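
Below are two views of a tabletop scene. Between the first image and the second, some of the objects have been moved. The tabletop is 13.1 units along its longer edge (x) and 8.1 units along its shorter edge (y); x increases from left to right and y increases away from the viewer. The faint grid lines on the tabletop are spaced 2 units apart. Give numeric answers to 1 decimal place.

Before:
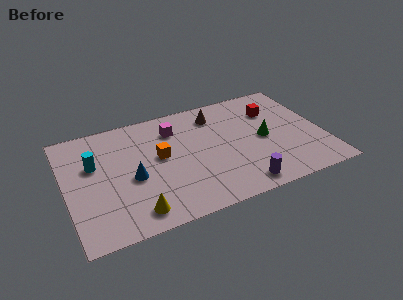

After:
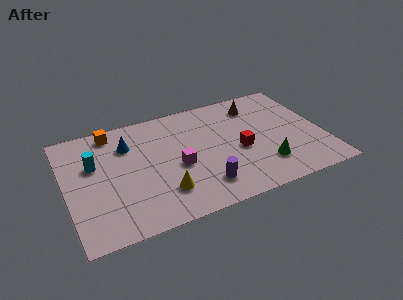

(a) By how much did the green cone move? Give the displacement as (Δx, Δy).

(-0.2, -1.9)

From the two frames, the green cone sits at roughly (10.1, 3.9) before and (9.9, 2.0) after.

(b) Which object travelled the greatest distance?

the orange cube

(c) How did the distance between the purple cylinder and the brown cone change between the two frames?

+0.3

Before: roughly 5.5 units apart; after: 5.8. That's 0.3 units further apart.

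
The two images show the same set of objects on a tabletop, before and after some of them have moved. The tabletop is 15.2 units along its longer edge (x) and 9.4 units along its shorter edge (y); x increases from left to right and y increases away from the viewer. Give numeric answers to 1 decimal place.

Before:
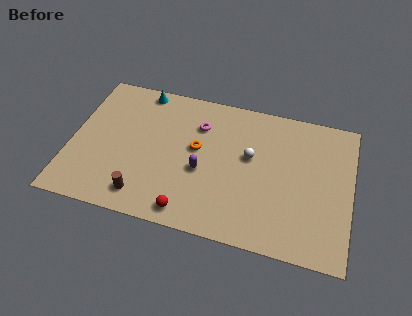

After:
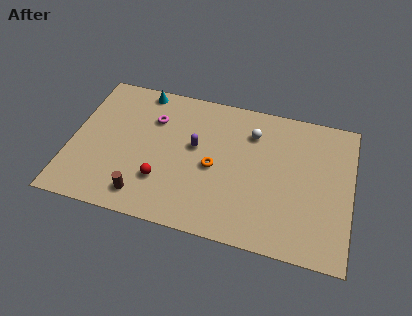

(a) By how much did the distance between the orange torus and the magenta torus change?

+2.6

Before: roughly 1.6 units apart; after: 4.2. That's 2.6 units further apart.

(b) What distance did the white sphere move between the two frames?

1.6

From (9.7, 5.5) to (9.7, 7.1), the white sphere covered √(0.0² + 1.6²) ≈ 1.6 units.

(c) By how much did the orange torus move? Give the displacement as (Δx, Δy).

(1.0, -1.0)

From the two frames, the orange torus sits at roughly (6.8, 5.3) before and (7.8, 4.3) after.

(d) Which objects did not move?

the brown cylinder and the cyan cone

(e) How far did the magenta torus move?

2.5

From (6.8, 6.9) to (4.3, 6.7), the magenta torus covered √(2.5² + 0.2²) ≈ 2.5 units.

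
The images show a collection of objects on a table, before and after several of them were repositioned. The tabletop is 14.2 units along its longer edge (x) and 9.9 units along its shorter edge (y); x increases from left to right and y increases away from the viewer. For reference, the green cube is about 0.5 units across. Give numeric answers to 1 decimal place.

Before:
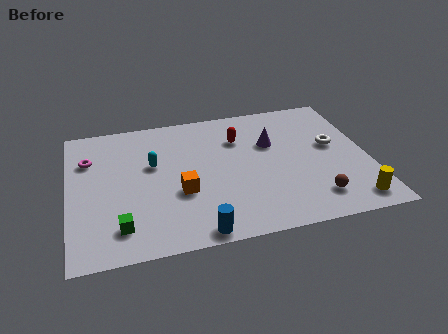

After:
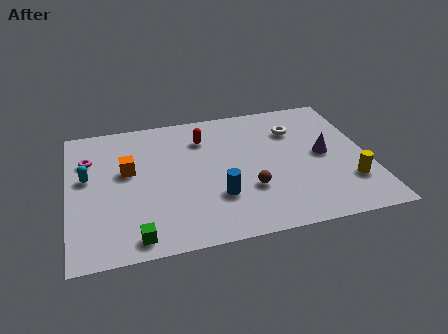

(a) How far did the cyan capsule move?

3.1

The cyan capsule moved from about (4.0, 6.0) to (0.9, 5.7), a distance of √(3.1² + 0.3²) ≈ 3.1.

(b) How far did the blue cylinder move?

2.5

The blue cylinder was near (5.8, 0.8) before and (6.9, 3.0) after, so it travelled √(1.1² + 2.2²) ≈ 2.5 units.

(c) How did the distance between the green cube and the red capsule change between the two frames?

-0.6

Before: roughly 7.9 units apart; after: 7.3. That's 0.6 units closer together.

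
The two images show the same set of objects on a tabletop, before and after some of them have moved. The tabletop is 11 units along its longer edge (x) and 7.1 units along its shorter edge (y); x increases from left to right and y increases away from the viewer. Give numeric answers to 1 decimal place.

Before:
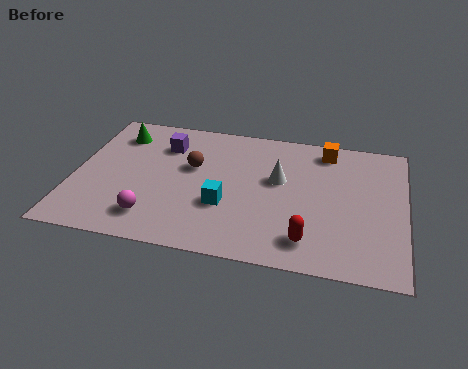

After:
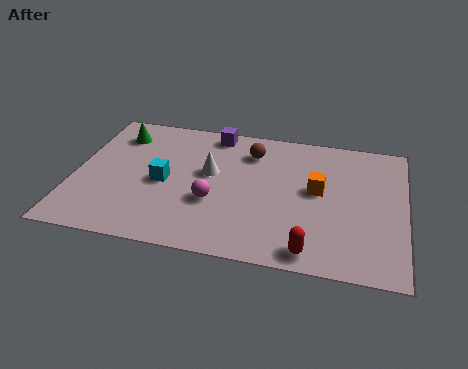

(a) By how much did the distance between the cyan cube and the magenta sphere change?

-0.7

They were about 2.5 units apart before and 1.8 after — 0.7 units closer together.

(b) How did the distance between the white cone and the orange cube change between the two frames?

+1.2

The distance was about 2.4 in the first image and 3.6 in the second, so they moved 1.2 units further apart.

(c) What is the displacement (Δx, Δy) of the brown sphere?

(1.9, 1.2)

The brown sphere was at about (3.9, 4.3) and moved to about (5.8, 5.5).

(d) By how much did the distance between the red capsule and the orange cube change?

-1.7

They were about 4.8 units apart before and 3.1 after — 1.7 units closer together.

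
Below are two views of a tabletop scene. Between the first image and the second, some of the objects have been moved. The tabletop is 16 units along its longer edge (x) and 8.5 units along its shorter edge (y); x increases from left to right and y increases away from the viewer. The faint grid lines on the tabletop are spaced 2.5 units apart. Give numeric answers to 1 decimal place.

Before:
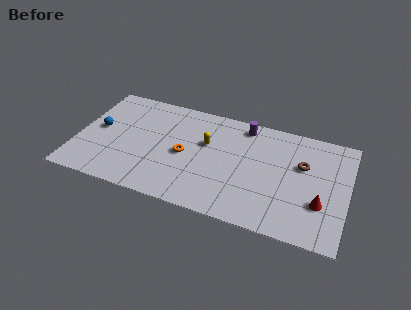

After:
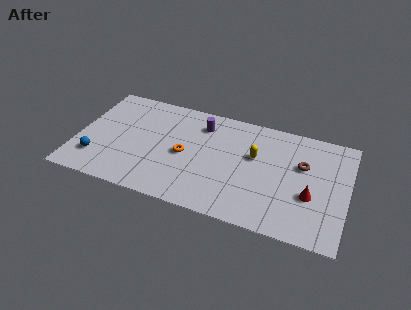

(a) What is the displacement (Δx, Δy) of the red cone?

(-0.6, 0.4)

The red cone started near (14.5, 2.8) and ended near (13.9, 3.2).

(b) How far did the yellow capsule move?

2.9

The yellow capsule was near (7.6, 5.3) before and (10.5, 5.2) after, so it travelled √(2.9² + 0.1²) ≈ 2.9 units.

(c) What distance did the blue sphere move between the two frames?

2.4

From (1.2, 4.5) to (1.3, 2.1), the blue sphere covered √(0.1² + 2.4²) ≈ 2.4 units.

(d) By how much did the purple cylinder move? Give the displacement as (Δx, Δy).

(-2.5, -0.7)

The purple cylinder started near (9.7, 7.4) and ended near (7.2, 6.7).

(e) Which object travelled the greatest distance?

the yellow capsule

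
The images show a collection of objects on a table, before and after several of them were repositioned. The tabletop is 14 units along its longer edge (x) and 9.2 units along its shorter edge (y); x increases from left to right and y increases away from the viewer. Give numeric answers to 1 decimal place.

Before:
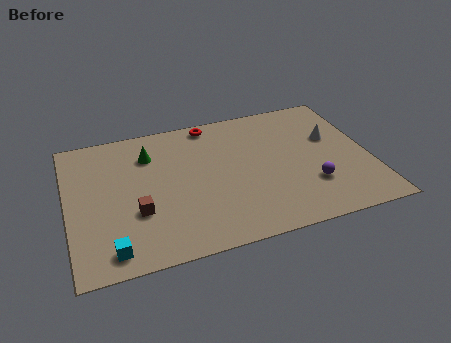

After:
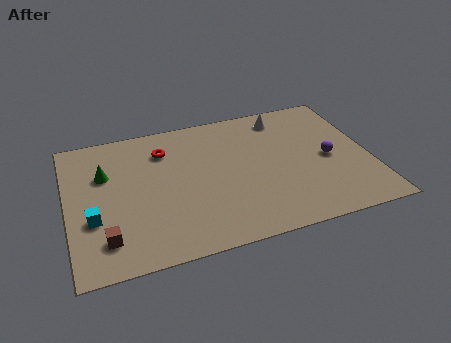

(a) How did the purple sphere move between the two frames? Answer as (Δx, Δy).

(1.0, 1.6)

From the two frames, the purple sphere sits at roughly (11.1, 2.7) before and (12.1, 4.3) after.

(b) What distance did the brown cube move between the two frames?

2.0

The brown cube moved from about (3.1, 3.2) to (1.6, 1.9), a distance of √(1.5² + 1.3²) ≈ 2.0.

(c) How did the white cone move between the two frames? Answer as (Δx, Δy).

(-2.1, 2.1)

From the two frames, the white cone sits at roughly (12.4, 5.7) before and (10.3, 7.8) after.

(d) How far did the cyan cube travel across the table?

2.2

The cyan cube moved from about (1.8, 1.2) to (1.1, 3.3), a distance of √(0.7² + 2.1²) ≈ 2.2.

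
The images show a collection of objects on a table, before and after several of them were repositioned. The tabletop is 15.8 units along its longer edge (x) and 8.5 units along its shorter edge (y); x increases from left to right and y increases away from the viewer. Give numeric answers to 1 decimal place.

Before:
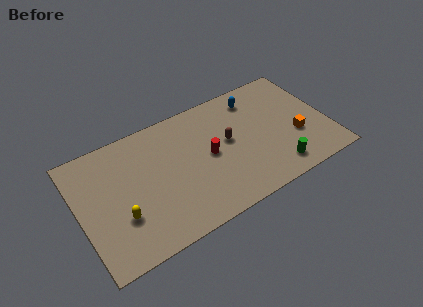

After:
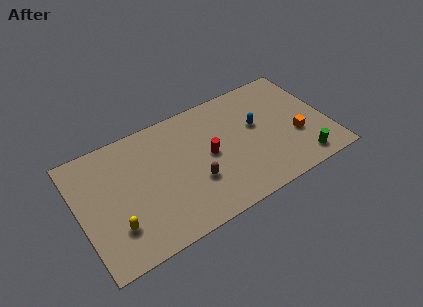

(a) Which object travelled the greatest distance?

the brown capsule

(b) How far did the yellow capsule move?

0.6

The yellow capsule moved from about (2.4, 2.8) to (2.0, 2.3), a distance of √(0.4² + 0.5²) ≈ 0.6.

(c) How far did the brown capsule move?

3.0

From (9.5, 4.7) to (7.1, 2.9), the brown capsule covered √(2.4² + 1.8²) ≈ 3.0 units.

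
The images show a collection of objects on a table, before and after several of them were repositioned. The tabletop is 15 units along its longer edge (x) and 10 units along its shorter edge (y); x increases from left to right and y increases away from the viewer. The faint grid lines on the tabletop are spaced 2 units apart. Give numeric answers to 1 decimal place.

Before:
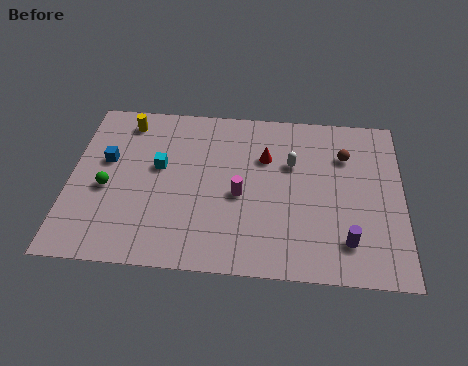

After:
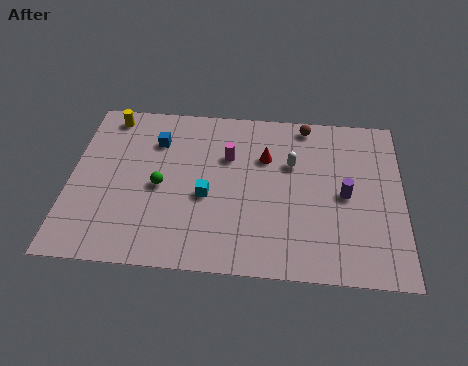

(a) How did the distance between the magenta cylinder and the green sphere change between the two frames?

-2.3

Before: roughly 6.0 units apart; after: 3.7. That's 2.3 units closer together.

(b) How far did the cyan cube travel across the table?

2.7

The cyan cube was near (4.0, 5.8) before and (6.2, 4.2) after, so it travelled √(2.2² + 1.6²) ≈ 2.7 units.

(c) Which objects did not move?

the red cone and the white capsule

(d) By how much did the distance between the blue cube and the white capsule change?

-2.1

Before: roughly 8.4 units apart; after: 6.3. That's 2.1 units closer together.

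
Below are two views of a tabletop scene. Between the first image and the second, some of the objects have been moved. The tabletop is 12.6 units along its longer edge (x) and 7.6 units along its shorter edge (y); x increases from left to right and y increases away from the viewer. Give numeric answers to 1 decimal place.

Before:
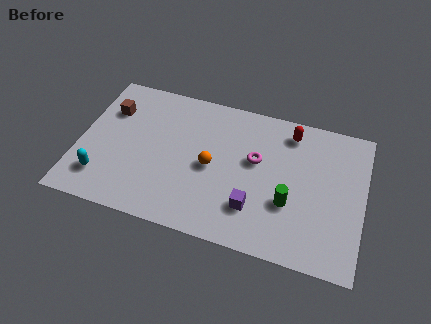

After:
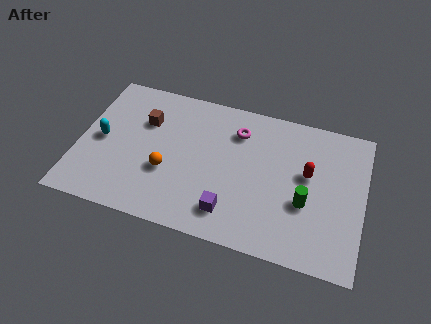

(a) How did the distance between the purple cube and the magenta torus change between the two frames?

+1.8

The distance was about 2.5 in the first image and 4.3 in the second, so they moved 1.8 units further apart.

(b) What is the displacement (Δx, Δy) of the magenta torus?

(-0.9, 1.3)

The magenta torus was at about (7.8, 4.5) and moved to about (6.9, 5.8).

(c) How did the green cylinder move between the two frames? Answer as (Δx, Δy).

(0.7, 0.2)

The green cylinder started near (9.4, 2.7) and ended near (10.1, 2.9).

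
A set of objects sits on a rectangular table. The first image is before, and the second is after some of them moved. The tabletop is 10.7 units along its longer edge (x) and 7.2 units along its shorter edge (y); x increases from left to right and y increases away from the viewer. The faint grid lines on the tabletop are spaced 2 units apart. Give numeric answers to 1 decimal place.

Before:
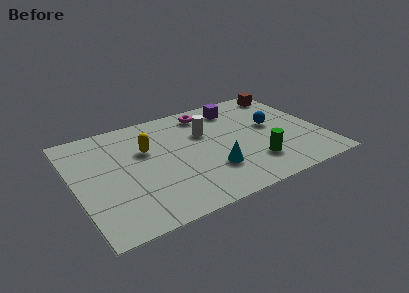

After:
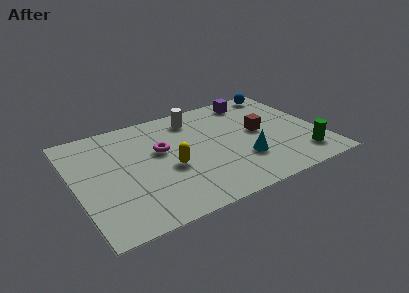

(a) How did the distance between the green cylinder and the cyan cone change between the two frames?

+0.8

Before: roughly 1.8 units apart; after: 2.6. That's 0.8 units further apart.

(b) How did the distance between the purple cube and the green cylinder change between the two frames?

+0.9

They were about 4.1 units apart before and 5.0 after — 0.9 units further apart.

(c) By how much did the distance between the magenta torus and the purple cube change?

+3.5

The distance was about 1.3 in the first image and 4.8 in the second, so they moved 3.5 units further apart.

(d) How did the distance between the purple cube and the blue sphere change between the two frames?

-0.9

The distance was about 2.3 in the first image and 1.4 in the second, so they moved 0.9 units closer together.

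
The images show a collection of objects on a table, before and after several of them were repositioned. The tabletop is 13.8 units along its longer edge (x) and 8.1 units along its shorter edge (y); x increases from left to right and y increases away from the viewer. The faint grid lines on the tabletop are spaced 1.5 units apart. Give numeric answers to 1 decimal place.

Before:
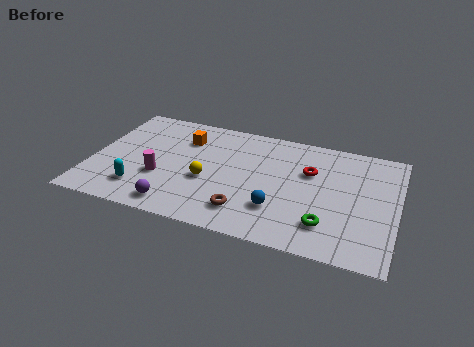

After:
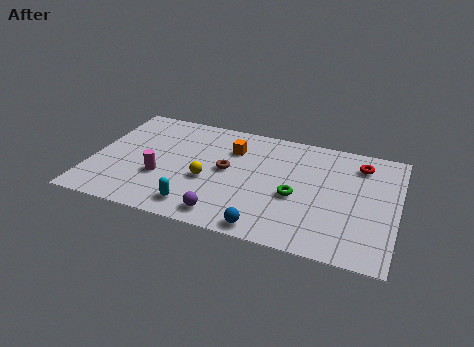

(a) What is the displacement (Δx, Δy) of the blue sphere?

(-0.4, -1.5)

The blue sphere was at about (8.6, 2.3) and moved to about (8.2, 0.8).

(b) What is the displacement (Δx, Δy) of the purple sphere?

(2.2, 0.0)

The purple sphere started near (4.1, 1.1) and ended near (6.3, 1.1).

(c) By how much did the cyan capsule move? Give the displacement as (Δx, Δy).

(2.6, -0.5)

From the two frames, the cyan capsule sits at roughly (2.4, 1.8) before and (5.0, 1.3) after.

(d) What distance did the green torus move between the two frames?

2.1

The green torus was near (10.8, 1.9) before and (9.3, 3.4) after, so it travelled √(1.5² + 1.5²) ≈ 2.1 units.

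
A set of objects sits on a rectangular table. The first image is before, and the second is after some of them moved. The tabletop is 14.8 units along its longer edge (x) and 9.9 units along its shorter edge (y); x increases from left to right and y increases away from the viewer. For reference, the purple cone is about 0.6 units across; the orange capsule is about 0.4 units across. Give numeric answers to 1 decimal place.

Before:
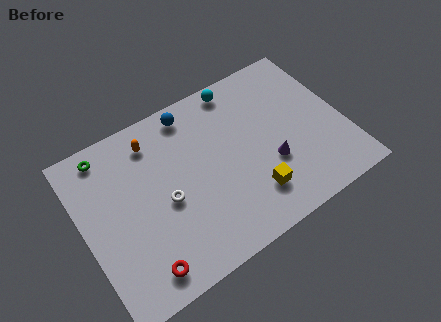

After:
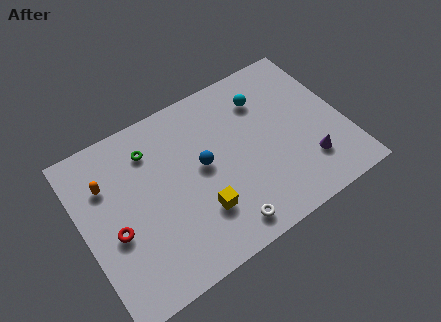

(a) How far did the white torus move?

4.2

From (4.5, 4.4) to (7.3, 1.3), the white torus covered √(2.8² + 3.1²) ≈ 4.2 units.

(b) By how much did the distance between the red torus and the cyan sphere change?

-0.5

They were about 10.2 units apart before and 9.7 after — 0.5 units closer together.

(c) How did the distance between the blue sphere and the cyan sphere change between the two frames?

+1.7

The distance was about 2.8 in the first image and 4.5 in the second, so they moved 1.7 units further apart.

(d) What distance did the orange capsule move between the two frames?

3.0

The orange capsule moved from about (4.4, 8.1) to (1.6, 7.0), a distance of √(2.8² + 1.1²) ≈ 3.0.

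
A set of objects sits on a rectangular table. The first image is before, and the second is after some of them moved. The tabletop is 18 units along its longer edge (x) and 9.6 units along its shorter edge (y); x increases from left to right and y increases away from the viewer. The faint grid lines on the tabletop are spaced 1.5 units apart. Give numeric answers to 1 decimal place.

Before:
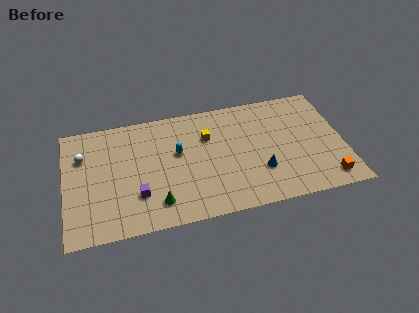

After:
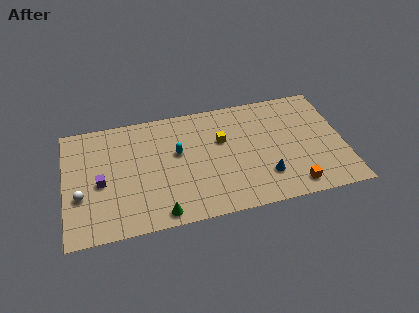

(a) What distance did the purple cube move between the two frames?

2.7

From (4.6, 2.8) to (2.3, 4.3), the purple cube covered √(2.3² + 1.5²) ≈ 2.7 units.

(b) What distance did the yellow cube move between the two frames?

1.0

The yellow cube moved from about (9.3, 6.6) to (10.2, 6.1), a distance of √(0.9² + 0.5²) ≈ 1.0.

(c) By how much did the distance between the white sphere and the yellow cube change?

+1.5

Before: roughly 8.1 units apart; after: 9.6. That's 1.5 units further apart.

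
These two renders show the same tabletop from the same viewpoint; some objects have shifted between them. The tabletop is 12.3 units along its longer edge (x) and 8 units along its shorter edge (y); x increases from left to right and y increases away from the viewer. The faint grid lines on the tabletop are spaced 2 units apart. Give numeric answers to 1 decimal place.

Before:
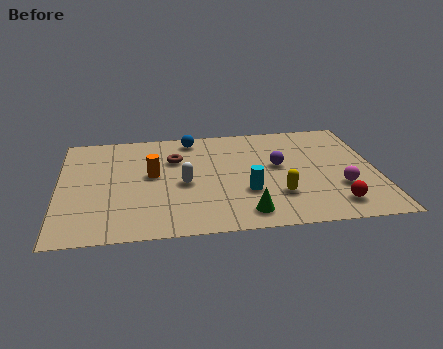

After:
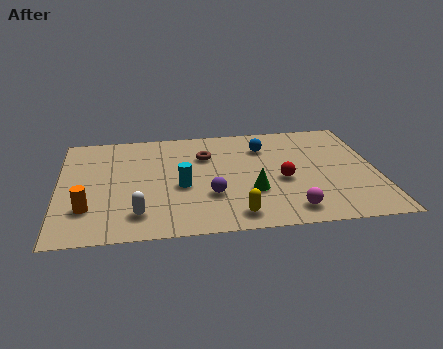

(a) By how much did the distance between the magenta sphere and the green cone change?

-1.9

Before: roughly 4.0 units apart; after: 2.1. That's 1.9 units closer together.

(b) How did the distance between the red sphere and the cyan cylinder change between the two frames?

+0.4

They were about 3.5 units apart before and 3.9 after — 0.4 units further apart.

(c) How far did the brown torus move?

1.2

The brown torus was near (4.5, 5.5) before and (5.7, 5.6) after, so it travelled √(1.2² + 0.1²) ≈ 1.2 units.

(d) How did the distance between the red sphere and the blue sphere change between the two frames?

-5.0

The distance was about 7.7 in the first image and 2.7 in the second, so they moved 5.0 units closer together.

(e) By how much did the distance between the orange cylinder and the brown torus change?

+4.3

Before: roughly 1.4 units apart; after: 5.7. That's 4.3 units further apart.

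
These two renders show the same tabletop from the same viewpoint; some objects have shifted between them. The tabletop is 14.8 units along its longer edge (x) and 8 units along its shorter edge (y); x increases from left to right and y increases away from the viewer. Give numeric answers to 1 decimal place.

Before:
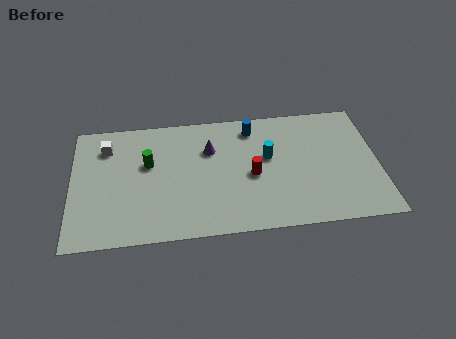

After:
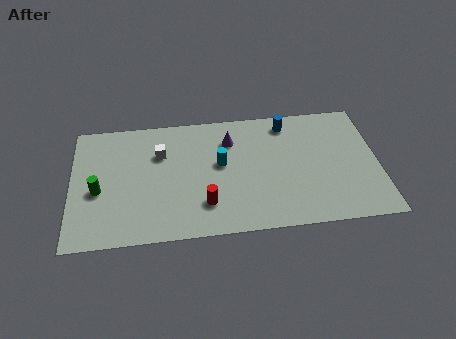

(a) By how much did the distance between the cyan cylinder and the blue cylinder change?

+1.9

Before: roughly 2.1 units apart; after: 4.0. That's 1.9 units further apart.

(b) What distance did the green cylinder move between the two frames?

2.8

The green cylinder was near (3.7, 4.9) before and (1.3, 3.4) after, so it travelled √(2.4² + 1.5²) ≈ 2.8 units.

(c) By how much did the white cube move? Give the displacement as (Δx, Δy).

(2.6, -0.7)

The white cube started near (1.7, 6.2) and ended near (4.3, 5.5).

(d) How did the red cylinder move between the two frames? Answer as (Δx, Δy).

(-2.3, -1.6)

The red cylinder was at about (8.7, 3.6) and moved to about (6.4, 2.0).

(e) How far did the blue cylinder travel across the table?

1.7

From (8.8, 6.7) to (10.5, 6.8), the blue cylinder covered √(1.7² + 0.1²) ≈ 1.7 units.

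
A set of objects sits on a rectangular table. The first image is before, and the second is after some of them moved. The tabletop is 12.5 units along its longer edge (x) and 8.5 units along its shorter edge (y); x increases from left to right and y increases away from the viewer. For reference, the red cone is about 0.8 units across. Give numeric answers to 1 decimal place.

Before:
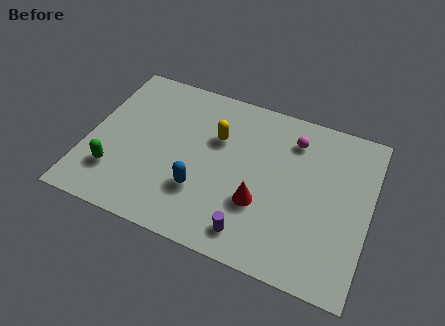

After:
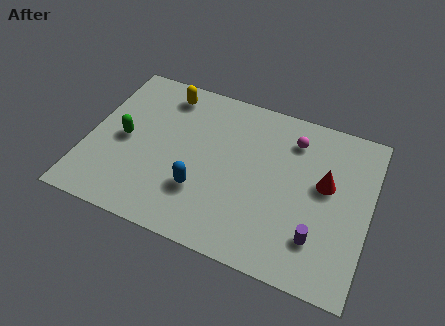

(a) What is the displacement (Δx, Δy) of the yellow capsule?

(-2.5, 1.6)

From the two frames, the yellow capsule sits at roughly (5.6, 5.6) before and (3.1, 7.2) after.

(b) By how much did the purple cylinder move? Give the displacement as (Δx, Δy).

(2.8, 0.8)

The purple cylinder started near (7.6, 1.3) and ended near (10.4, 2.1).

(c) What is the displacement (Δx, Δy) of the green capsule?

(0.2, 1.9)

The green capsule was at about (1.4, 2.2) and moved to about (1.6, 4.1).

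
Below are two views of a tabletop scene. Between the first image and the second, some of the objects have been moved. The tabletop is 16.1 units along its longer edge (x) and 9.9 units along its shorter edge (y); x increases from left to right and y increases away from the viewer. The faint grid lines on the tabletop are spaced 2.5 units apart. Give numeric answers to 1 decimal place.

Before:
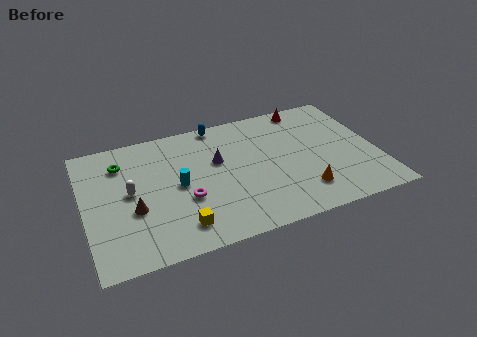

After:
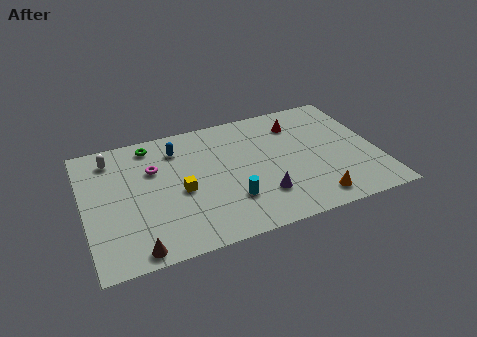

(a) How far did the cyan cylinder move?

3.4

The cyan cylinder was near (5.1, 4.9) before and (7.8, 2.8) after, so it travelled √(2.7² + 2.1²) ≈ 3.4 units.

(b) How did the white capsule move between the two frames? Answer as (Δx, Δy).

(-0.8, 3.0)

From the two frames, the white capsule sits at roughly (2.5, 5.2) before and (1.7, 8.2) after.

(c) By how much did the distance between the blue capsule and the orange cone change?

+1.4

The distance was about 8.0 in the first image and 9.4 in the second, so they moved 1.4 units further apart.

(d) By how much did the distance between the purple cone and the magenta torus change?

+3.8

The distance was about 3.1 in the first image and 6.9 in the second, so they moved 3.8 units further apart.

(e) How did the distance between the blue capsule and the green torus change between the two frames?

-4.1

The distance was about 5.7 in the first image and 1.6 in the second, so they moved 4.1 units closer together.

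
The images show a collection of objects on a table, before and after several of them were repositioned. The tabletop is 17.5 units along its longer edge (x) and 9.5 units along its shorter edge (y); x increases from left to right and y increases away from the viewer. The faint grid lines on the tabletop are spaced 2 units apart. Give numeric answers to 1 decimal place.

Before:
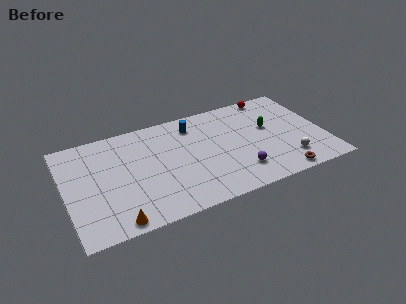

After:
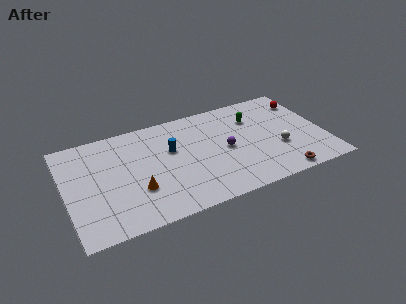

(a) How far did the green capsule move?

1.6

From (13.9, 5.6) to (13.0, 6.9), the green capsule covered √(0.9² + 1.3²) ≈ 1.6 units.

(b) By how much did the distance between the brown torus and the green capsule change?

+1.4

They were about 4.7 units apart before and 6.1 after — 1.4 units further apart.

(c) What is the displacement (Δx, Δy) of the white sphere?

(-0.5, 1.3)

The white sphere was at about (14.8, 2.1) and moved to about (14.3, 3.4).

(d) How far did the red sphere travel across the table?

2.5

The red sphere was near (14.5, 8.7) before and (16.6, 7.4) after, so it travelled √(2.1² + 1.3²) ≈ 2.5 units.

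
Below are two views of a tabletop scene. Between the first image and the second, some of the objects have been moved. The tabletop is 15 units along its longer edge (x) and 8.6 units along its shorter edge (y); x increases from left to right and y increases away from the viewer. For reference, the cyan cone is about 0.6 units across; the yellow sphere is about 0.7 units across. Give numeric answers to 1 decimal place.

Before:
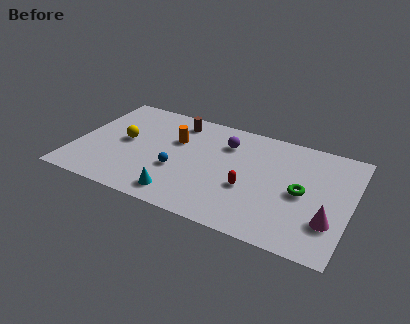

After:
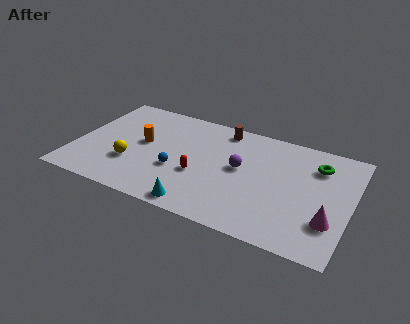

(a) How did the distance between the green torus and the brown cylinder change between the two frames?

-2.4

They were about 7.8 units apart before and 5.4 after — 2.4 units closer together.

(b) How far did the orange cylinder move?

1.9

From (5.3, 5.6) to (3.6, 4.7), the orange cylinder covered √(1.7² + 0.9²) ≈ 1.9 units.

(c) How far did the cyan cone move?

1.2

The cyan cone was near (6.1, 1.3) before and (7.2, 0.9) after, so it travelled √(1.1² + 0.4²) ≈ 1.2 units.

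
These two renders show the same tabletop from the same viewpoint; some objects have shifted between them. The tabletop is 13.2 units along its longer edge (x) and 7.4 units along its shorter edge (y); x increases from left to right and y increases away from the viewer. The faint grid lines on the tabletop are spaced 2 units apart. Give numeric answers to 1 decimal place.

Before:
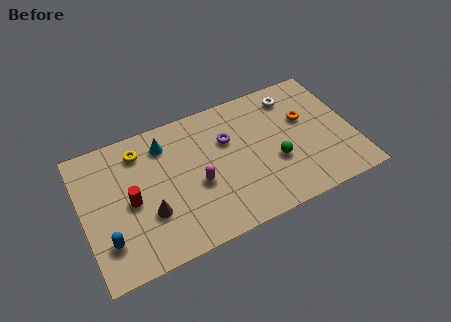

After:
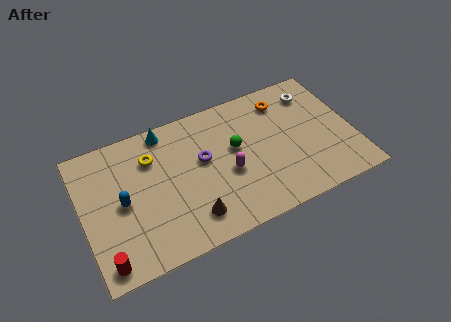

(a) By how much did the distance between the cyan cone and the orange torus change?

-1.1

Before: roughly 6.9 units apart; after: 5.8. That's 1.1 units closer together.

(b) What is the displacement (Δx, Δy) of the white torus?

(1.0, -0.2)

From the two frames, the white torus sits at roughly (10.6, 6.1) before and (11.6, 5.9) after.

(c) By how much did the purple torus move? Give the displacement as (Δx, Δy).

(-1.3, -0.6)

The purple torus was at about (7.2, 4.9) and moved to about (5.9, 4.3).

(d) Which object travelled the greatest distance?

the red cylinder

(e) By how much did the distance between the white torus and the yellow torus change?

+0.5

Before: roughly 7.6 units apart; after: 8.1. That's 0.5 units further apart.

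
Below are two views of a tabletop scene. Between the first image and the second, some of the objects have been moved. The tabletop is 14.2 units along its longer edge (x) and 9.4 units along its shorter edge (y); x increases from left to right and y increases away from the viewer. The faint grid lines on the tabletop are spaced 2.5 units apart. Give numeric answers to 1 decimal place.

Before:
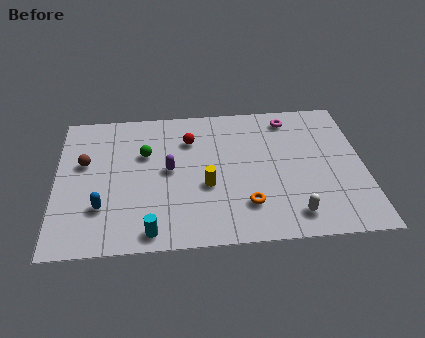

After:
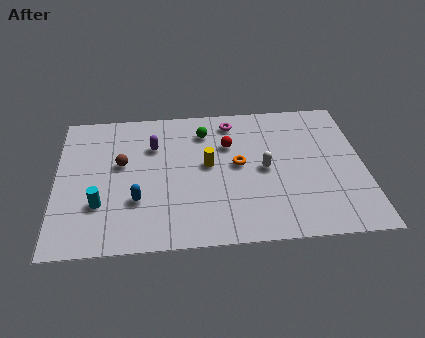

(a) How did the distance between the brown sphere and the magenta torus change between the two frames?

-4.1

They were about 9.9 units apart before and 5.8 after — 4.1 units closer together.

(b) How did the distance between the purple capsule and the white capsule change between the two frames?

-1.1

The distance was about 6.6 in the first image and 5.5 in the second, so they moved 1.1 units closer together.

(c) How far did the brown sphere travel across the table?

1.7

The brown sphere moved from about (1.3, 5.7) to (3.0, 5.5), a distance of √(1.7² + 0.2²) ≈ 1.7.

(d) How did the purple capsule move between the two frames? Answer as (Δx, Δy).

(-0.7, 1.7)

The purple capsule was at about (5.2, 4.9) and moved to about (4.5, 6.6).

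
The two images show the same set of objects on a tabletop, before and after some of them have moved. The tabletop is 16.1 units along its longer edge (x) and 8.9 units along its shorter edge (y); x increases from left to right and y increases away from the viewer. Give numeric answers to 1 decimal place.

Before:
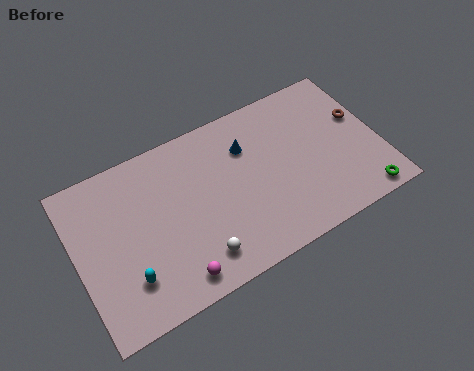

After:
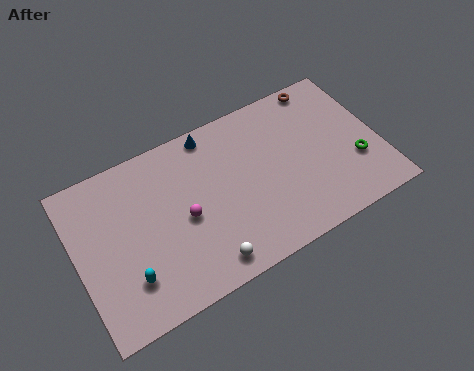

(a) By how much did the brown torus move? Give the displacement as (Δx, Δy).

(-1.6, 2.7)

The brown torus started near (15.3, 5.4) and ended near (13.7, 8.1).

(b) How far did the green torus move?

2.1

The green torus moved from about (14.7, 0.9) to (14.7, 3.0), a distance of √(0.0² + 2.1²) ≈ 2.1.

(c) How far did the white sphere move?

0.6

The white sphere moved from about (6.0, 1.7) to (6.3, 1.2), a distance of √(0.3² + 0.5²) ≈ 0.6.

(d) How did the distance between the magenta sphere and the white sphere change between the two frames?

+1.6

Before: roughly 1.4 units apart; after: 3.0. That's 1.6 units further apart.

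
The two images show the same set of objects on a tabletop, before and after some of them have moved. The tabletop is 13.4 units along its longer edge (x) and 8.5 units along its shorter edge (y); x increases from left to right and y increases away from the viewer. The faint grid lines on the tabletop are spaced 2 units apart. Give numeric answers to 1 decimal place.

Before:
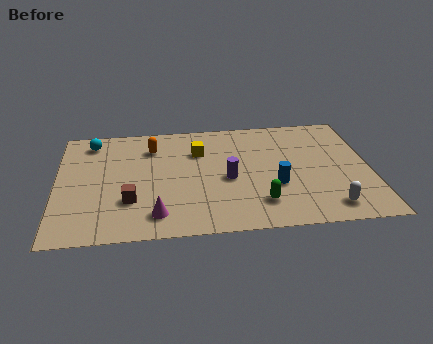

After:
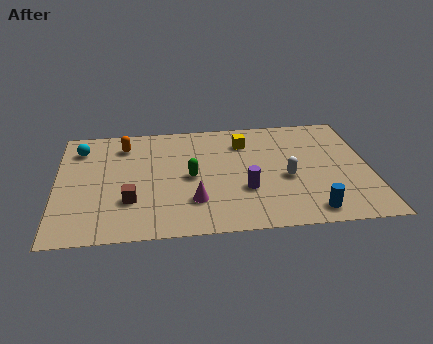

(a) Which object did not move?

the brown cube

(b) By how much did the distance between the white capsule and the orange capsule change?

-1.4

They were about 9.0 units apart before and 7.6 after — 1.4 units closer together.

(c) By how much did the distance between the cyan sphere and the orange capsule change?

-0.8

Before: roughly 2.7 units apart; after: 1.9. That's 0.8 units closer together.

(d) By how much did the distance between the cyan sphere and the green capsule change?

-3.5

The distance was about 8.9 in the first image and 5.4 in the second, so they moved 3.5 units closer together.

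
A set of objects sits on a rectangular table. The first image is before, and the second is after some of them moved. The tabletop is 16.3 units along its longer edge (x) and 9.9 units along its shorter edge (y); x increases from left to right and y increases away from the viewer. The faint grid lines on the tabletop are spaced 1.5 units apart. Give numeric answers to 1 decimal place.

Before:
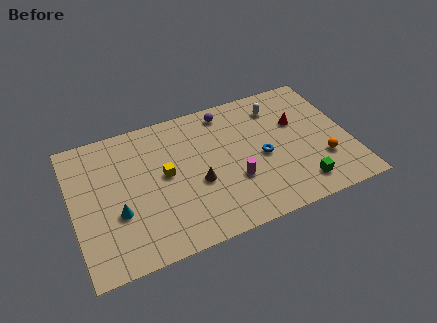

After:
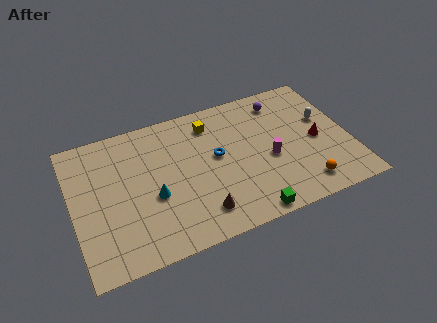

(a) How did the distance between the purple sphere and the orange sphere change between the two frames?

-1.0

Before: roughly 7.6 units apart; after: 6.6. That's 1.0 units closer together.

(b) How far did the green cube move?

3.3

From (13.0, 1.7) to (9.8, 0.8), the green cube covered √(3.2² + 0.9²) ≈ 3.3 units.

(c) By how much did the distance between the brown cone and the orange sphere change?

-1.3

The distance was about 7.4 in the first image and 6.1 in the second, so they moved 1.3 units closer together.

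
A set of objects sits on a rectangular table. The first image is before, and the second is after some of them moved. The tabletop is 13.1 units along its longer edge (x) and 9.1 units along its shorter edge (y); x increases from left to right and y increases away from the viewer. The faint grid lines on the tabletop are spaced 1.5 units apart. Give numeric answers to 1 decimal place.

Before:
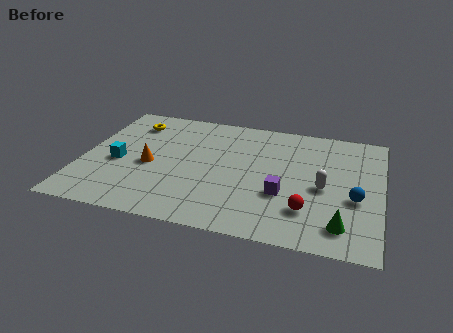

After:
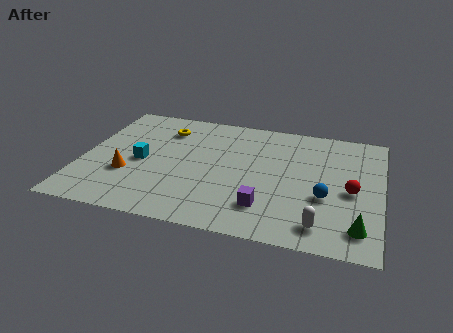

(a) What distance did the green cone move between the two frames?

0.7

The green cone moved from about (11.5, 1.6) to (12.2, 1.6), a distance of √(0.7² + 0.0²) ≈ 0.7.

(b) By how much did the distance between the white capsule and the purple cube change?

+0.6

Before: roughly 1.9 units apart; after: 2.5. That's 0.6 units further apart.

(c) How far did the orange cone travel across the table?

1.3

The orange cone moved from about (3.0, 4.0) to (2.1, 3.1), a distance of √(0.9² + 0.9²) ≈ 1.3.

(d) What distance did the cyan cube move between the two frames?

1.0

From (1.6, 3.9) to (2.6, 4.2), the cyan cube covered √(1.0² + 0.3²) ≈ 1.0 units.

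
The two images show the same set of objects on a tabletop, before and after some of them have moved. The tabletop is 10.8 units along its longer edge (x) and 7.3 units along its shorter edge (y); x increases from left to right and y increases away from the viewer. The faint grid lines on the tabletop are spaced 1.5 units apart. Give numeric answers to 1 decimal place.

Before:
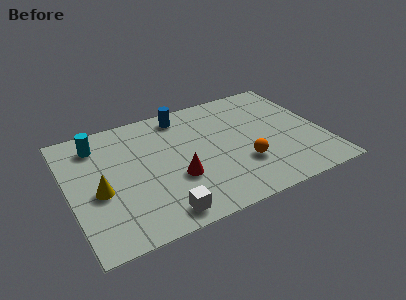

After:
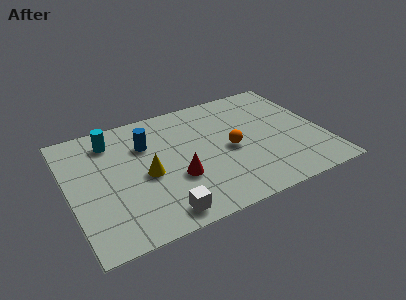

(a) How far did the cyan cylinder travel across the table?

0.6

The cyan cylinder was near (1.4, 5.9) before and (2.0, 5.9) after, so it travelled √(0.6² + 0.0²) ≈ 0.6 units.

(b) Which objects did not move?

the white cube and the red cone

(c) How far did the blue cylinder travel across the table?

2.1

From (5.1, 6.3) to (3.4, 5.1), the blue cylinder covered √(1.7² + 1.2²) ≈ 2.1 units.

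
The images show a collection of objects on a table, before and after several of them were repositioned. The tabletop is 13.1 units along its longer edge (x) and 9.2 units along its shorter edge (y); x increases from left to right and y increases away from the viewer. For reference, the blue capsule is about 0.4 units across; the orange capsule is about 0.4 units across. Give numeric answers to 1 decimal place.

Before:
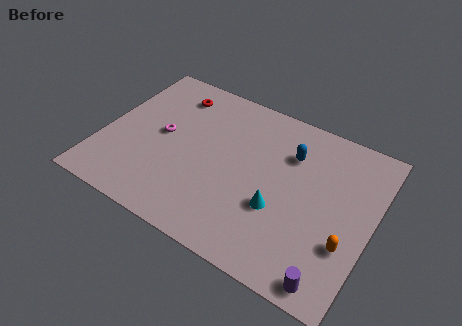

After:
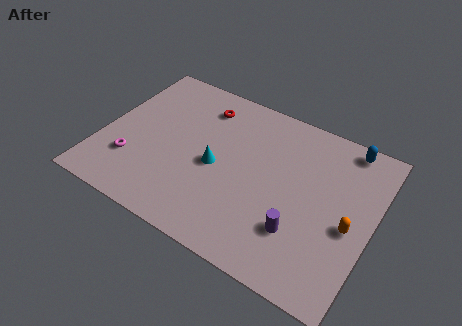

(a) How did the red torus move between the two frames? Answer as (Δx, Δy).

(1.5, -0.1)

The red torus started near (2.9, 7.5) and ended near (4.4, 7.4).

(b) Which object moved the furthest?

the cyan cone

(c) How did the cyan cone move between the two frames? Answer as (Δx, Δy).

(-3.2, 0.9)

The cyan cone started near (8.8, 3.3) and ended near (5.6, 4.2).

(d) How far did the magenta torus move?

2.5

From (2.8, 4.8) to (1.7, 2.6), the magenta torus covered √(1.1² + 2.2²) ≈ 2.5 units.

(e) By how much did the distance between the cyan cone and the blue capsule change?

+3.8

The distance was about 3.3 in the first image and 7.1 in the second, so they moved 3.8 units further apart.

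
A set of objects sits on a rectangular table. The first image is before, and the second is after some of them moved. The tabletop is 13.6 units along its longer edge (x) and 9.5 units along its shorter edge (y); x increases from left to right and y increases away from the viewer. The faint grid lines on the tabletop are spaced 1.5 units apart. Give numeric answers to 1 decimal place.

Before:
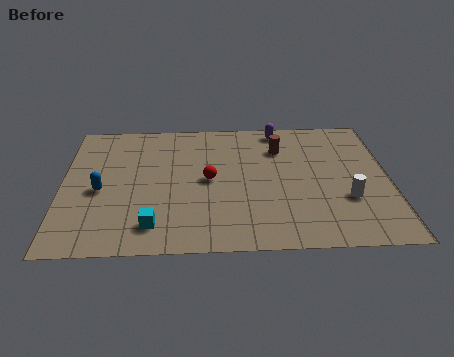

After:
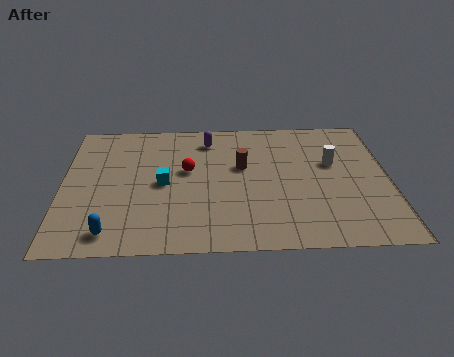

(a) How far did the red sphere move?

1.1

The red sphere was near (6.1, 4.8) before and (5.2, 5.5) after, so it travelled √(0.9² + 0.7²) ≈ 1.1 units.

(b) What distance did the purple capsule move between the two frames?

3.1

The purple capsule moved from about (9.1, 8.5) to (6.1, 7.8), a distance of √(3.0² + 0.7²) ≈ 3.1.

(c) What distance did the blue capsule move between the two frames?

2.9

The blue capsule was near (1.6, 4.2) before and (2.1, 1.3) after, so it travelled √(0.5² + 2.9²) ≈ 2.9 units.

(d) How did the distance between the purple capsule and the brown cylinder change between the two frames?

+1.0

The distance was about 1.5 in the first image and 2.5 in the second, so they moved 1.0 units further apart.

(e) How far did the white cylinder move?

2.6

From (11.8, 3.2) to (11.3, 5.8), the white cylinder covered √(0.5² + 2.6²) ≈ 2.6 units.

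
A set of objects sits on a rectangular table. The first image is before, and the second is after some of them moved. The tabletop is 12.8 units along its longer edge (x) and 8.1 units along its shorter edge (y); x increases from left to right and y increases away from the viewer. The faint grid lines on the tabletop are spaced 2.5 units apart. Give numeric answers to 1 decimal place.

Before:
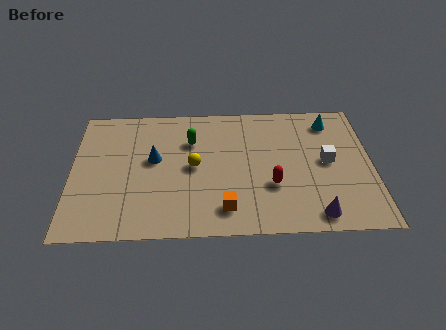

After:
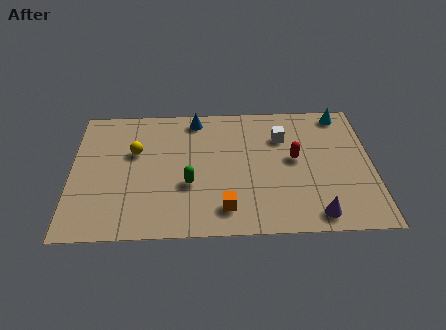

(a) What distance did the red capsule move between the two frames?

1.9

From (8.5, 2.8) to (9.5, 4.4), the red capsule covered √(1.0² + 1.6²) ≈ 1.9 units.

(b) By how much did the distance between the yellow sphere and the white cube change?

+0.6

They were about 5.7 units apart before and 6.3 after — 0.6 units further apart.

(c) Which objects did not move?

the orange cube and the purple cone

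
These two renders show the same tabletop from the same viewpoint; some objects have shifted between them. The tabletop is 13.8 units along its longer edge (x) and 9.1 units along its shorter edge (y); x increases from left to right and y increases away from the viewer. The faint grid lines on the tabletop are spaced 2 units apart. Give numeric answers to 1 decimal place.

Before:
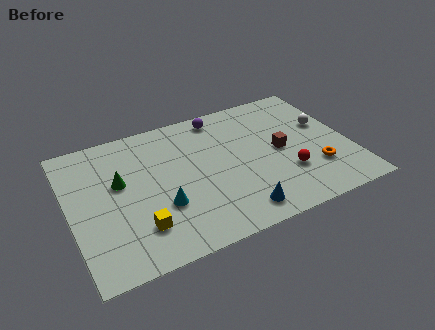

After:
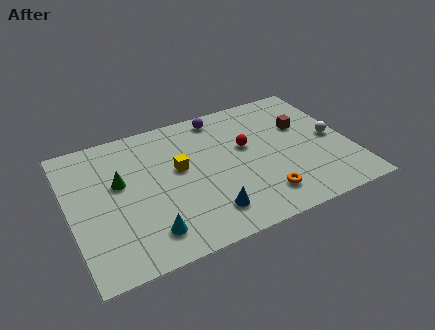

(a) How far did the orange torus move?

2.9

The orange torus moved from about (11.9, 2.6) to (9.1, 1.8), a distance of √(2.8² + 0.8²) ≈ 2.9.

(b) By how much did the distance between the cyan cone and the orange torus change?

-2.0

Before: roughly 7.6 units apart; after: 5.6. That's 2.0 units closer together.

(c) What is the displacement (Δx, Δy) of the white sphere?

(0.2, -1.1)

The white sphere was at about (12.8, 5.5) and moved to about (13.0, 4.4).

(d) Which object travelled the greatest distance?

the yellow cube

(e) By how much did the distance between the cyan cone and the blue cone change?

-1.0

They were about 3.9 units apart before and 2.9 after — 1.0 units closer together.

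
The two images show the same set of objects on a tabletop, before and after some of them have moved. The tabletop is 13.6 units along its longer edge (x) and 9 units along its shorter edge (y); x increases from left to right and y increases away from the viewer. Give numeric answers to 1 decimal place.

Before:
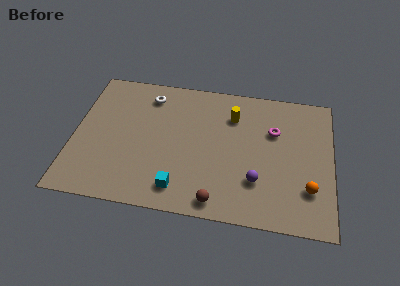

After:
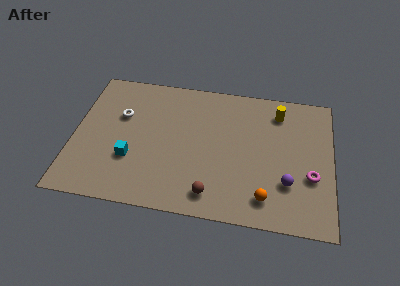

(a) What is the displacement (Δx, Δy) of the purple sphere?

(1.6, 0.1)

The purple sphere started near (9.7, 2.6) and ended near (11.3, 2.7).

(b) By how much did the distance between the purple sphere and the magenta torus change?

-2.2

Before: roughly 3.5 units apart; after: 1.3. That's 2.2 units closer together.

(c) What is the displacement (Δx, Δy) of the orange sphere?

(-2.2, -0.9)

From the two frames, the orange sphere sits at roughly (12.4, 2.5) before and (10.2, 1.6) after.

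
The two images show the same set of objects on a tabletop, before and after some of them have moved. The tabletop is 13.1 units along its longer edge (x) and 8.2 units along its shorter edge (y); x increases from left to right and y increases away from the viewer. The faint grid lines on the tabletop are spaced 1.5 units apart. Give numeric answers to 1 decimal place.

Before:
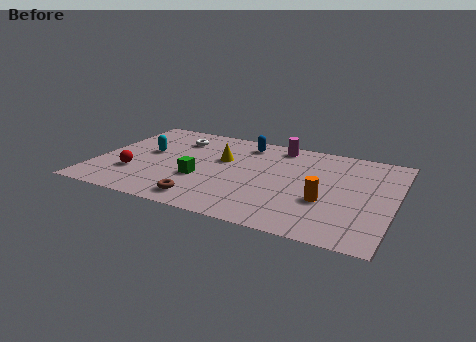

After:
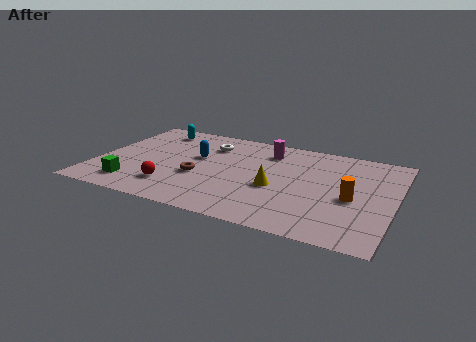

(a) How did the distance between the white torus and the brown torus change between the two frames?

-2.4

They were about 5.4 units apart before and 3.0 after — 2.4 units closer together.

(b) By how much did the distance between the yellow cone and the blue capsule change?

+2.0

They were about 2.0 units apart before and 4.0 after — 2.0 units further apart.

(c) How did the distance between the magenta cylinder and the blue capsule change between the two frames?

+1.9

The distance was about 1.5 in the first image and 3.4 in the second, so they moved 1.9 units further apart.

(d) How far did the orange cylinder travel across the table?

1.3

The orange cylinder was near (10.2, 3.0) before and (11.3, 3.6) after, so it travelled √(1.1² + 0.6²) ≈ 1.3 units.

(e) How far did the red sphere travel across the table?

1.9

The red sphere moved from about (1.8, 2.5) to (3.6, 1.9), a distance of √(1.8² + 0.6²) ≈ 1.9.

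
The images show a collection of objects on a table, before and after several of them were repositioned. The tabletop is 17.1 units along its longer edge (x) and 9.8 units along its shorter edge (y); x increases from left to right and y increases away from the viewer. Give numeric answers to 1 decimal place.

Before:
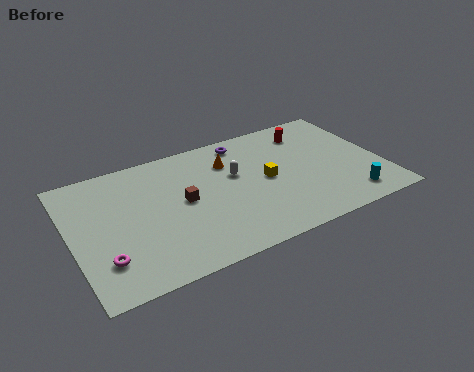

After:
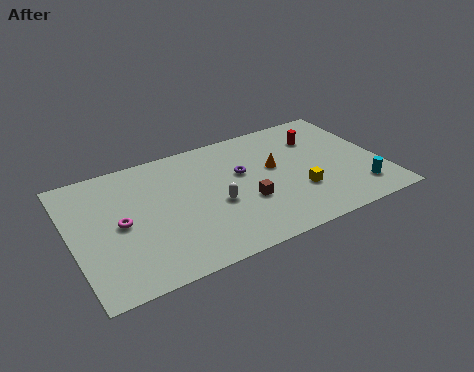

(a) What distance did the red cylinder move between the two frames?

0.8

The red cylinder moved from about (13.6, 7.9) to (14.0, 7.2), a distance of √(0.4² + 0.7²) ≈ 0.8.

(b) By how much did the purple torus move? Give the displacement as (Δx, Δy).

(-0.4, -2.5)

The purple torus started near (9.9, 8.5) and ended near (9.5, 6.0).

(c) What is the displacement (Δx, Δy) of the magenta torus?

(1.1, 2.3)

From the two frames, the magenta torus sits at roughly (1.5, 2.5) before and (2.6, 4.8) after.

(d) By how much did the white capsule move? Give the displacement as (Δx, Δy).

(-1.3, -1.9)

From the two frames, the white capsule sits at roughly (9.1, 6.0) before and (7.8, 4.1) after.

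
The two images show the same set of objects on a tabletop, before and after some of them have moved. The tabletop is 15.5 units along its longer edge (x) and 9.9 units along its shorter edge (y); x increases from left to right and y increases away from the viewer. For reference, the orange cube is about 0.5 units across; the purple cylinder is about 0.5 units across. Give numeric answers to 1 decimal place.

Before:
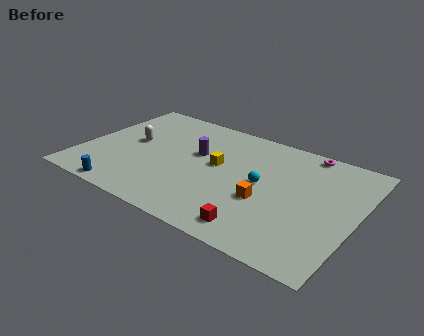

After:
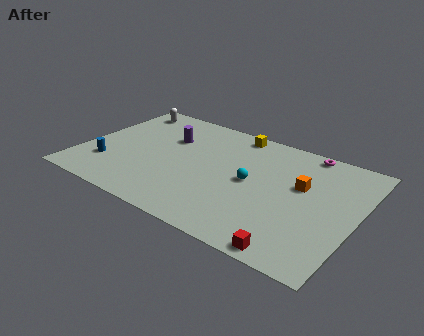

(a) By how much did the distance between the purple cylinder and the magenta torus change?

+1.4

The distance was about 6.6 in the first image and 8.0 in the second, so they moved 1.4 units further apart.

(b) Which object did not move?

the magenta torus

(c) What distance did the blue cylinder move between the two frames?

2.4

The blue cylinder was near (3.1, 0.8) before and (1.7, 2.7) after, so it travelled √(1.4² + 1.9²) ≈ 2.4 units.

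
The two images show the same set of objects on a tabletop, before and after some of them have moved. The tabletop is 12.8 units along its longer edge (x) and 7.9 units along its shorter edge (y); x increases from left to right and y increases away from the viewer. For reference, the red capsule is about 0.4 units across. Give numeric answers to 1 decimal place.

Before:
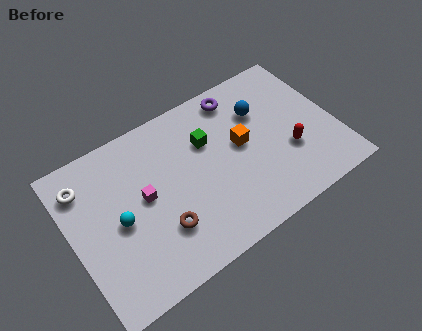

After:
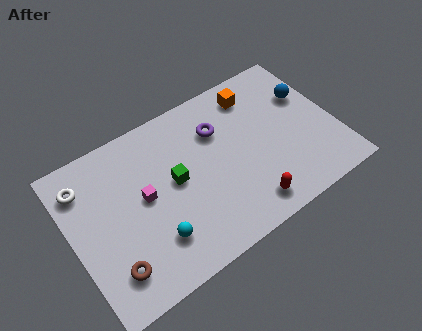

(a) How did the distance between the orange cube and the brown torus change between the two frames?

+4.5

The distance was about 4.7 in the first image and 9.2 in the second, so they moved 4.5 units further apart.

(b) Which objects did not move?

the magenta cube and the white torus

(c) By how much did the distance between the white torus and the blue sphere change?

+2.3

Before: roughly 8.6 units apart; after: 10.9. That's 2.3 units further apart.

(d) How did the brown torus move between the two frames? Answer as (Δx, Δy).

(-2.5, -0.6)

From the two frames, the brown torus sits at roughly (4.0, 2.3) before and (1.5, 1.7) after.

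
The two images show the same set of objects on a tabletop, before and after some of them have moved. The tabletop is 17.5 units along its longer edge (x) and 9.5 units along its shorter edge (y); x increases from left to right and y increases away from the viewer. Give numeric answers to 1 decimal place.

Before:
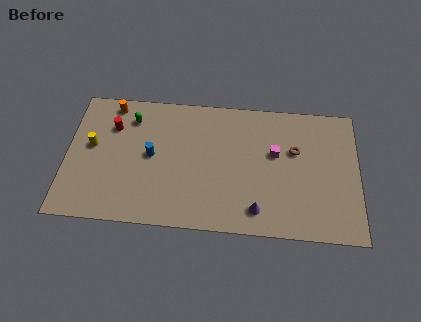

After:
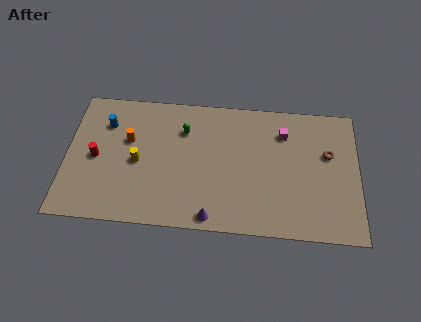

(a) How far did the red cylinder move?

2.5

The red cylinder was near (2.7, 6.8) before and (1.8, 4.5) after, so it travelled √(0.9² + 2.3²) ≈ 2.5 units.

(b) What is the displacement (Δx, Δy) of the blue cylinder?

(-2.8, 2.1)

From the two frames, the blue cylinder sits at roughly (5.1, 4.9) before and (2.3, 7.0) after.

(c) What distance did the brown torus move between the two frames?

2.0

The brown torus was near (13.7, 6.0) before and (15.7, 5.9) after, so it travelled √(2.0² + 0.1²) ≈ 2.0 units.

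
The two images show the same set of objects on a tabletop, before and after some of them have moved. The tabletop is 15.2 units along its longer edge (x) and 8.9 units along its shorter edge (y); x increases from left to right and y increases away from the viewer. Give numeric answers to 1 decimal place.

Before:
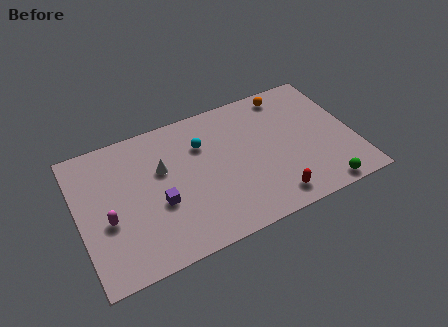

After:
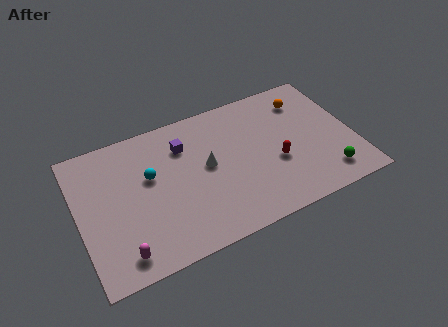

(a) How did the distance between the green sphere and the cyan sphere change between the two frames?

+2.0

The distance was about 8.1 in the first image and 10.1 in the second, so they moved 2.0 units further apart.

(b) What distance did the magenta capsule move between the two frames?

2.4

The magenta capsule moved from about (1.5, 3.6) to (2.0, 1.3), a distance of √(0.5² + 2.3²) ≈ 2.4.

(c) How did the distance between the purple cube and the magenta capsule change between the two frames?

+3.8

The distance was about 2.8 in the first image and 6.6 in the second, so they moved 3.8 units further apart.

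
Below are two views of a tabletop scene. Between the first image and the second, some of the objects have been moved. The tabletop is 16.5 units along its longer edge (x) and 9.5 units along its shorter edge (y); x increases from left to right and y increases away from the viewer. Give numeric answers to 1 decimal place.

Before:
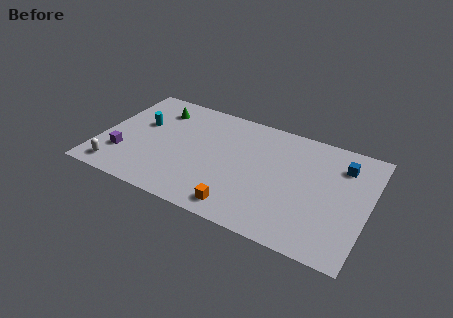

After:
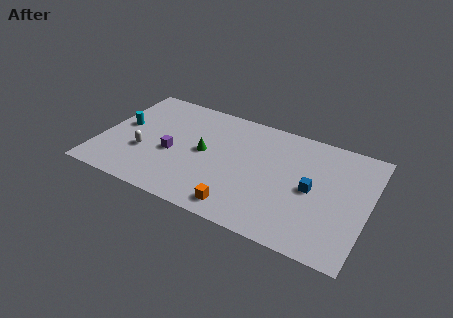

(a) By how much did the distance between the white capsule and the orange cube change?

-1.1

The distance was about 7.7 in the first image and 6.6 in the second, so they moved 1.1 units closer together.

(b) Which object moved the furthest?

the green cone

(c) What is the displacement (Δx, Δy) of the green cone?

(3.3, -2.6)

The green cone was at about (3.1, 7.5) and moved to about (6.4, 4.9).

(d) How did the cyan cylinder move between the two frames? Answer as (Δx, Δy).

(-1.1, -0.6)

From the two frames, the cyan cylinder sits at roughly (2.3, 5.8) before and (1.2, 5.2) after.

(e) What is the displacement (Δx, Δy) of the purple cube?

(2.9, 1.3)

From the two frames, the purple cube sits at roughly (1.6, 2.7) before and (4.5, 4.0) after.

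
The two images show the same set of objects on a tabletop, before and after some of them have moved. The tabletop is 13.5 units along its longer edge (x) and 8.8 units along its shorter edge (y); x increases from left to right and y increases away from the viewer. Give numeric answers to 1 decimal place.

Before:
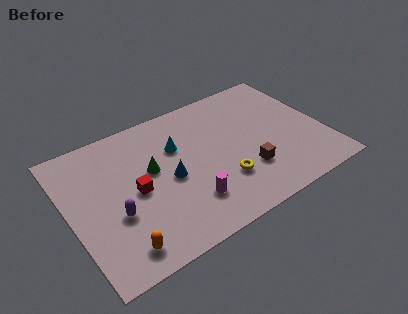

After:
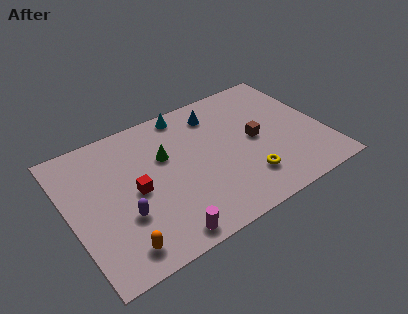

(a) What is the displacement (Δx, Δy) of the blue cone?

(3.0, 3.0)

The blue cone was at about (5.2, 4.1) and moved to about (8.2, 7.1).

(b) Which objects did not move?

the red cube and the orange capsule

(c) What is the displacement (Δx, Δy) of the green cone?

(0.8, 0.5)

The green cone started near (4.4, 5.1) and ended near (5.2, 5.6).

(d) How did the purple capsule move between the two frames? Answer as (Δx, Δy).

(0.4, -0.3)

The purple capsule was at about (2.2, 3.3) and moved to about (2.6, 3.0).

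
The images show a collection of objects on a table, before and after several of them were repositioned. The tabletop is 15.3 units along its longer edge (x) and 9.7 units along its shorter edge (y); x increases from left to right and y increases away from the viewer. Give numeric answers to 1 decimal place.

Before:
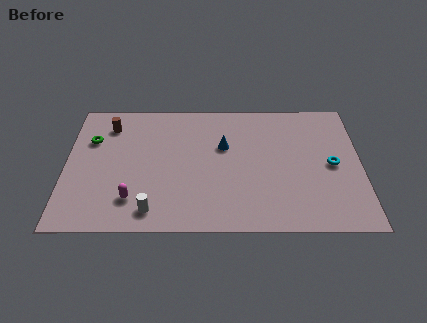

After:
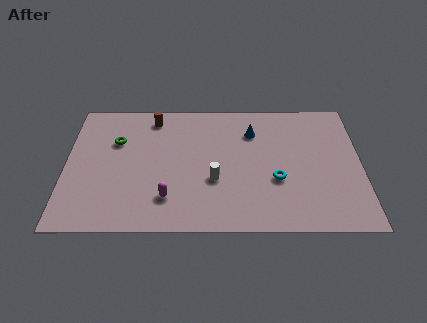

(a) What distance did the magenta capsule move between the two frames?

1.8

The magenta capsule was near (3.5, 2.2) before and (5.3, 2.3) after, so it travelled √(1.8² + 0.1²) ≈ 1.8 units.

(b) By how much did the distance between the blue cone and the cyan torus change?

-2.0

Before: roughly 5.8 units apart; after: 3.8. That's 2.0 units closer together.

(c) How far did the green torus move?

1.3

From (1.3, 6.6) to (2.6, 6.5), the green torus covered √(1.3² + 0.1²) ≈ 1.3 units.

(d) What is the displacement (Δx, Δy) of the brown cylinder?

(2.3, 0.6)

The brown cylinder started near (2.2, 7.7) and ended near (4.5, 8.3).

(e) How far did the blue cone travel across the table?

1.9

From (8.2, 6.1) to (9.7, 7.2), the blue cone covered √(1.5² + 1.1²) ≈ 1.9 units.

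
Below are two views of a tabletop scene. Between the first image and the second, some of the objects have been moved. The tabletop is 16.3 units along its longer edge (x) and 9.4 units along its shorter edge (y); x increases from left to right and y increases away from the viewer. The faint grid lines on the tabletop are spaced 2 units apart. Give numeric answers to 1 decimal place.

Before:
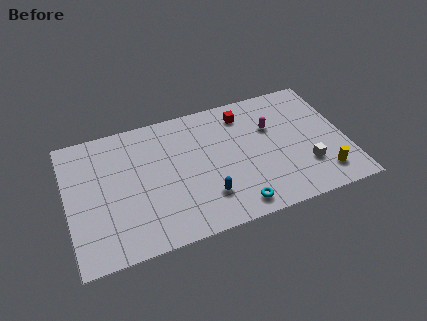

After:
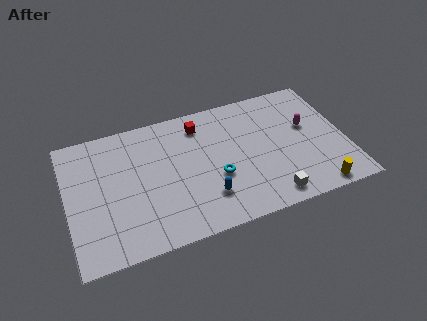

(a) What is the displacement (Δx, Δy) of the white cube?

(-2.3, -1.5)

The white cube started near (13.8, 2.7) and ended near (11.5, 1.2).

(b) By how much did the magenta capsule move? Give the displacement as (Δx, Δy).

(2.1, -0.6)

The magenta capsule was at about (12.1, 6.2) and moved to about (14.2, 5.6).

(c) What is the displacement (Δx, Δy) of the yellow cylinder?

(-0.5, -0.9)

The yellow cylinder was at about (14.7, 1.8) and moved to about (14.2, 0.9).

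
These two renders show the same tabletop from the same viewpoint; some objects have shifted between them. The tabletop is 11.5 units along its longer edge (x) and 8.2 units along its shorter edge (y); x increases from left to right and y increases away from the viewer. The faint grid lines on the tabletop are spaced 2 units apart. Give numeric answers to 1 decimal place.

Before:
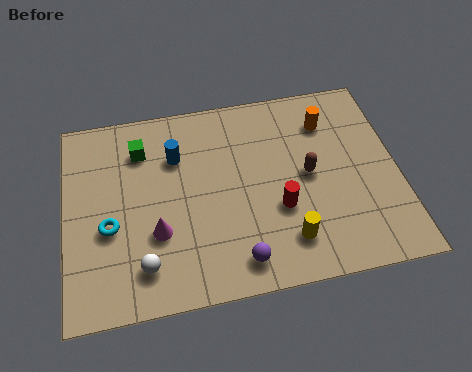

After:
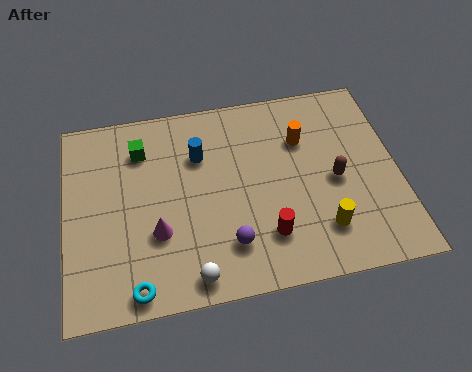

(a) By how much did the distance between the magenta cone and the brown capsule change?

+0.8

They were about 5.5 units apart before and 6.3 after — 0.8 units further apart.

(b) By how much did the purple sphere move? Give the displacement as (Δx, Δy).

(-0.3, 0.7)

From the two frames, the purple sphere sits at roughly (5.8, 1.2) before and (5.5, 1.9) after.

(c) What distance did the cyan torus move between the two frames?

2.6

From (1.5, 3.3) to (2.3, 0.8), the cyan torus covered √(0.8² + 2.5²) ≈ 2.6 units.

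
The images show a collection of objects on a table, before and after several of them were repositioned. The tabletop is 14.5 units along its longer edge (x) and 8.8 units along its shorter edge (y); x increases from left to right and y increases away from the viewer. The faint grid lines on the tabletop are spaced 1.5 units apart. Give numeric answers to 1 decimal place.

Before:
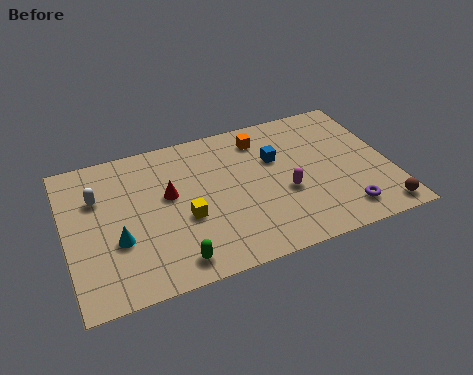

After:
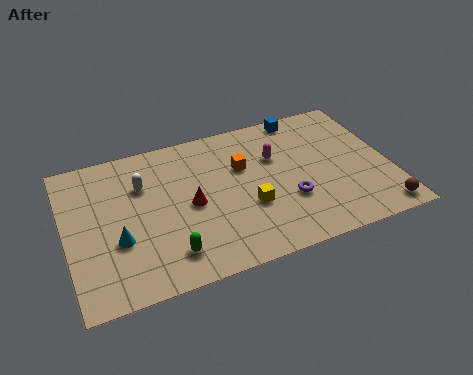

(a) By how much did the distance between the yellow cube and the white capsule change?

+0.9

They were about 4.5 units apart before and 5.4 after — 0.9 units further apart.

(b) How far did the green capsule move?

0.5

The green capsule moved from about (4.5, 1.2) to (4.3, 1.7), a distance of √(0.2² + 0.5²) ≈ 0.5.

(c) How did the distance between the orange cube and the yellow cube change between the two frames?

-2.8

They were about 5.3 units apart before and 2.5 after — 2.8 units closer together.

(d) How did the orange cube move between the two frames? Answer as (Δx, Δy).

(-1.0, -1.5)

The orange cube started near (9.0, 7.2) and ended near (8.0, 5.7).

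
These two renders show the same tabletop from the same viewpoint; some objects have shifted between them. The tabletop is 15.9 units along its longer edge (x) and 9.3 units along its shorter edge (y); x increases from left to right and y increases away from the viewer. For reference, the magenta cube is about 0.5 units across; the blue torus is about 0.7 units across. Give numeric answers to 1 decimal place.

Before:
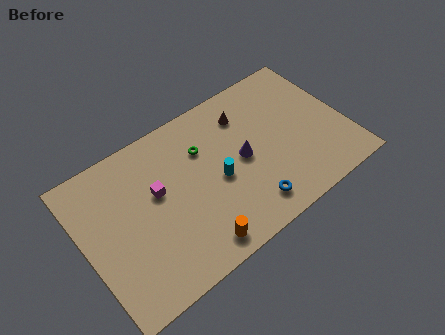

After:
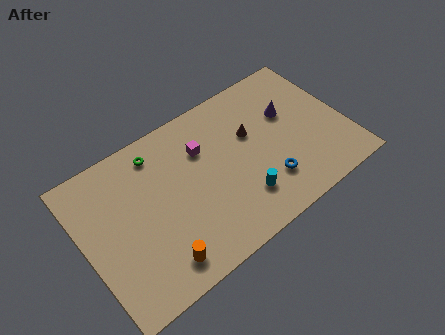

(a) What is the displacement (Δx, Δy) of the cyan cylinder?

(1.1, -1.9)

The cyan cylinder was at about (8.0, 4.2) and moved to about (9.1, 2.3).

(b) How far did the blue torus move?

1.5

The blue torus was near (9.4, 1.6) before and (10.7, 2.4) after, so it travelled √(1.3² + 0.8²) ≈ 1.5 units.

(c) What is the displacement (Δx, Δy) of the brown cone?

(0.1, -1.4)

The brown cone started near (10.3, 7.2) and ended near (10.4, 5.8).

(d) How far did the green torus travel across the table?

2.9

The green torus was near (7.5, 6.5) before and (4.9, 7.8) after, so it travelled √(2.6² + 1.3²) ≈ 2.9 units.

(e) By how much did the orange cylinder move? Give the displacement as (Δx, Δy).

(-2.2, 0.3)

The orange cylinder started near (6.0, 1.2) and ended near (3.8, 1.5).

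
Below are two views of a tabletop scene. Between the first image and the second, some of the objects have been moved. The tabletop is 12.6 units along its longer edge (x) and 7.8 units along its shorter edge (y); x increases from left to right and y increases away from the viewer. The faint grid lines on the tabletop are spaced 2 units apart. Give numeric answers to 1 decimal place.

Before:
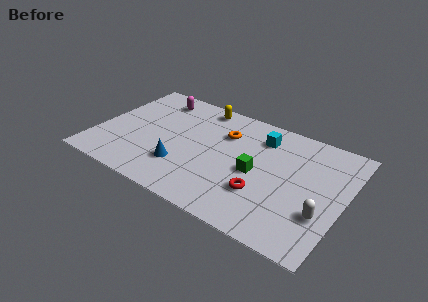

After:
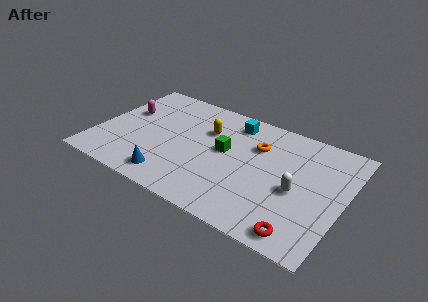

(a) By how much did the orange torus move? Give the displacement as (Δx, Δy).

(1.7, -0.1)

The orange torus started near (6.3, 5.5) and ended near (8.0, 5.4).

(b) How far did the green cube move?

1.8

The green cube was near (8.2, 3.6) before and (6.5, 4.3) after, so it travelled √(1.7² + 0.7²) ≈ 1.8 units.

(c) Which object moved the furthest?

the red torus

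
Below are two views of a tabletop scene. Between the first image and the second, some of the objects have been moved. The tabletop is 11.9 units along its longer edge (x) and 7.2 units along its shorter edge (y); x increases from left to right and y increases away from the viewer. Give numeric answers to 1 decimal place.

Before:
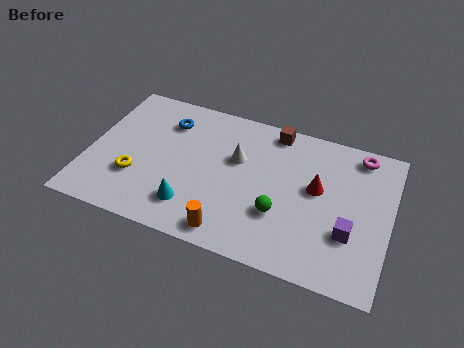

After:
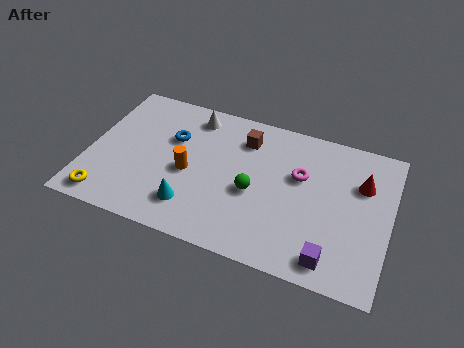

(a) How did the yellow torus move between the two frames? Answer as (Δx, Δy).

(-1.0, -1.4)

The yellow torus was at about (2.0, 2.3) and moved to about (1.0, 0.9).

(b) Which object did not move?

the cyan cone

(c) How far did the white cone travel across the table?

2.5

From (5.8, 4.5) to (3.9, 6.1), the white cone covered √(1.9² + 1.6²) ≈ 2.5 units.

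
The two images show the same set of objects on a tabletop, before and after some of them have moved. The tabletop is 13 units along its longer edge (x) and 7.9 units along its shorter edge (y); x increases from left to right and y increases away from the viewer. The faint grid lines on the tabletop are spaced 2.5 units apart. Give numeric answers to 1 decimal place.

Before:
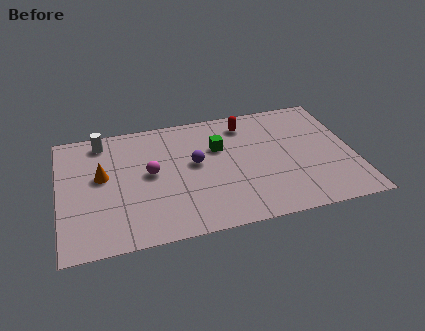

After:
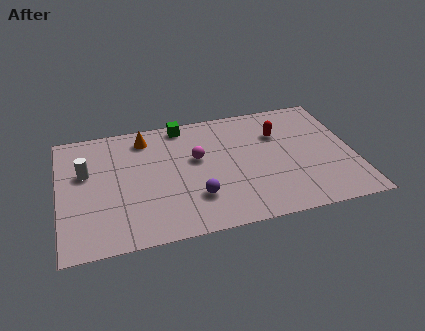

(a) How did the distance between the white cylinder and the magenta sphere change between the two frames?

+1.6

Before: roughly 3.3 units apart; after: 4.9. That's 1.6 units further apart.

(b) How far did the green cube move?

2.4

The green cube was near (7.1, 5.2) before and (5.6, 7.1) after, so it travelled √(1.5² + 1.9²) ≈ 2.4 units.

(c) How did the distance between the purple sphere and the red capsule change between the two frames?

+1.9

Before: roughly 3.2 units apart; after: 5.1. That's 1.9 units further apart.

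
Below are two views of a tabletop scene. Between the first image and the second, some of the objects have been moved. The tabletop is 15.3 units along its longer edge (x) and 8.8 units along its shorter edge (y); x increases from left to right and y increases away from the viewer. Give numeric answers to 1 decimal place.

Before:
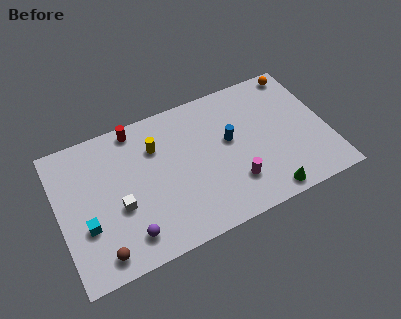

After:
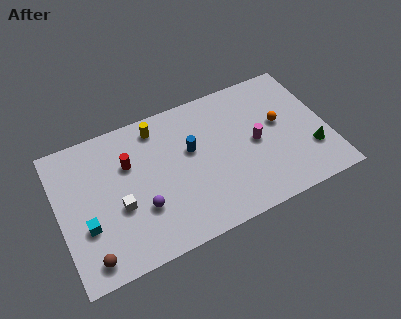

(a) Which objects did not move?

the cyan cube and the white cube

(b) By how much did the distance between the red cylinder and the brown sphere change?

-1.8

Before: roughly 7.2 units apart; after: 5.4. That's 1.8 units closer together.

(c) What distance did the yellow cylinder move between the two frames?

1.2

From (5.7, 6.3) to (5.9, 7.5), the yellow cylinder covered √(0.2² + 1.2²) ≈ 1.2 units.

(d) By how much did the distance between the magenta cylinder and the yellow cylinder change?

+0.5

The distance was about 5.7 in the first image and 6.2 in the second, so they moved 0.5 units further apart.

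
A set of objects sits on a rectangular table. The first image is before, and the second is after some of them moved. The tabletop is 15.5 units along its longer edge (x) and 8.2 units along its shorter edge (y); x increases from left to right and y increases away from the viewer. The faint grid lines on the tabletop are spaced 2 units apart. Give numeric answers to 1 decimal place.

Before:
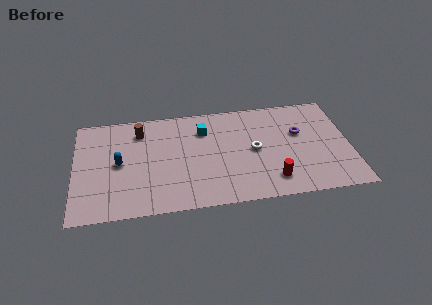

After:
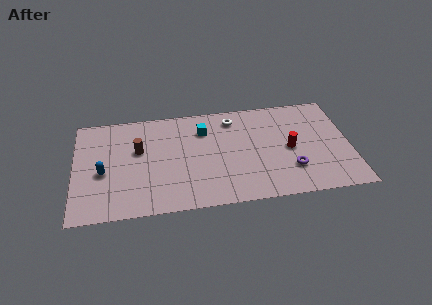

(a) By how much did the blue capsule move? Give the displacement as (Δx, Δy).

(-0.9, -0.6)

The blue capsule started near (2.5, 4.1) and ended near (1.6, 3.5).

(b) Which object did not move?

the cyan cube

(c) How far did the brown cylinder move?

1.5

The brown cylinder was near (3.7, 6.5) before and (3.6, 5.0) after, so it travelled √(0.1² + 1.5²) ≈ 1.5 units.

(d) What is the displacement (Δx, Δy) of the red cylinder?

(1.1, 2.3)

The red cylinder was at about (11.0, 1.6) and moved to about (12.1, 3.9).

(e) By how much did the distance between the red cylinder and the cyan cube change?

-0.5

The distance was about 5.8 in the first image and 5.3 in the second, so they moved 0.5 units closer together.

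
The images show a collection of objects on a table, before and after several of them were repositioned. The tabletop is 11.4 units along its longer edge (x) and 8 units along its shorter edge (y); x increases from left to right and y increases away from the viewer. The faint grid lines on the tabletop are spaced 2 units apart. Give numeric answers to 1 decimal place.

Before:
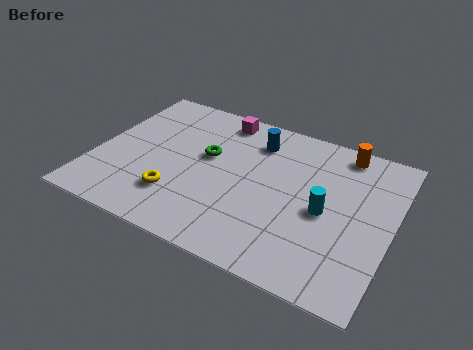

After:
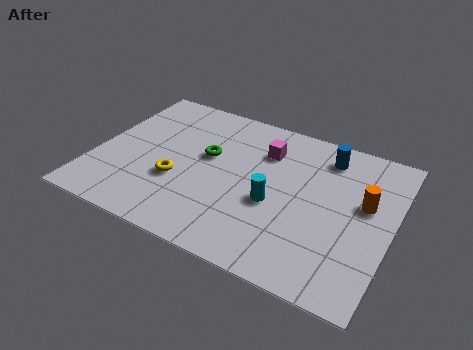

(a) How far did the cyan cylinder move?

1.9

From (8.9, 3.7) to (7.0, 3.3), the cyan cylinder covered √(1.9² + 0.4²) ≈ 1.9 units.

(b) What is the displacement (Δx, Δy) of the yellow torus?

(-0.1, 0.8)

The yellow torus started near (3.4, 2.1) and ended near (3.3, 2.9).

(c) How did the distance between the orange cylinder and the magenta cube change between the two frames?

-0.6

They were about 4.8 units apart before and 4.2 after — 0.6 units closer together.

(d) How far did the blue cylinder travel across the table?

2.7

The blue cylinder moved from about (5.9, 6.3) to (8.6, 6.6), a distance of √(2.7² + 0.3²) ≈ 2.7.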